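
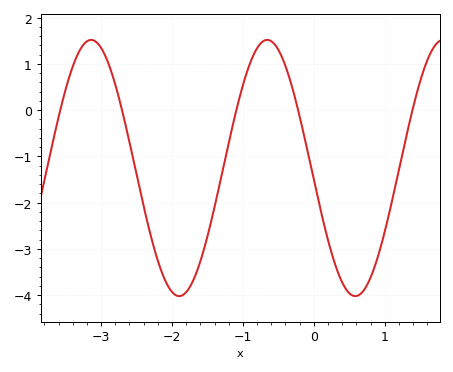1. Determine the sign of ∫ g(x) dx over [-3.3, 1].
negative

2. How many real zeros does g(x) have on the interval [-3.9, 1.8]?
5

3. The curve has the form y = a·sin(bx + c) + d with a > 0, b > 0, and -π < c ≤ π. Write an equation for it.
y = 2.77sin(2.53x - 3.05) - 1.25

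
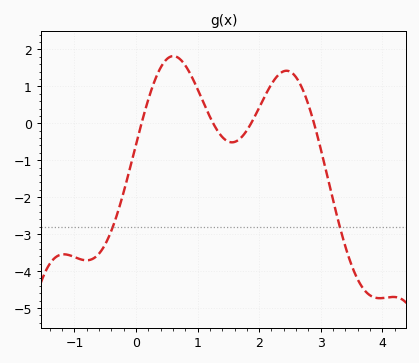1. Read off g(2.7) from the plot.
0.9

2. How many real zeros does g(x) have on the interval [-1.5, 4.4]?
4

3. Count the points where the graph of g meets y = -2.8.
2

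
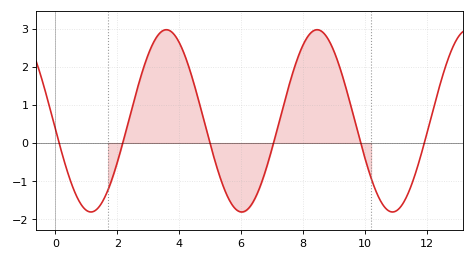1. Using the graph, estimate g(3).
2.3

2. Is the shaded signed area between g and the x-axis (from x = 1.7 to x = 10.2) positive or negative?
positive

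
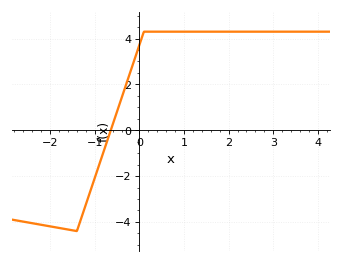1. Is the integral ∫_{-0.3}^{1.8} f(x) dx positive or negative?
positive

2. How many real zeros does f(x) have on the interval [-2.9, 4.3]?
1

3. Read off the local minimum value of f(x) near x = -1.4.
-4.4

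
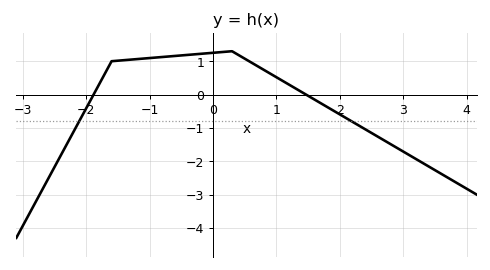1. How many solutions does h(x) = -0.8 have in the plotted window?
2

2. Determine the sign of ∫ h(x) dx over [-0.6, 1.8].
positive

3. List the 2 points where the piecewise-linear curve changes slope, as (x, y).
(-1.6, 1); (0.3, 1.3)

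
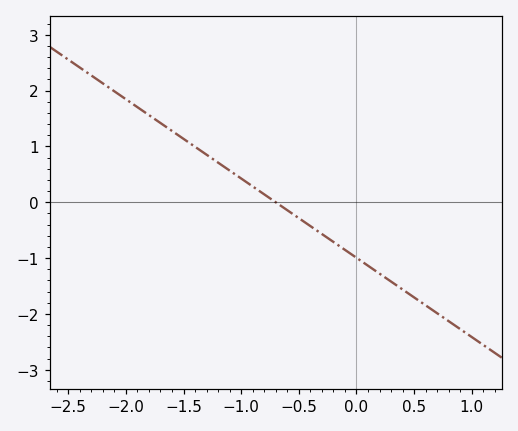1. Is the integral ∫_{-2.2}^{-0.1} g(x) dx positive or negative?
positive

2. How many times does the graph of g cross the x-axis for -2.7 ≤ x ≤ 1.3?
1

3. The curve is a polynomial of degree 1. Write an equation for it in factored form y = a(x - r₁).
y = -1.42(x + 0.7)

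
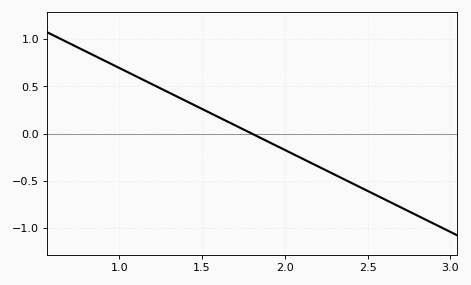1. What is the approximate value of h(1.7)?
0.087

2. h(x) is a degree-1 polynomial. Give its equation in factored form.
y = -0.87(x - 1.8)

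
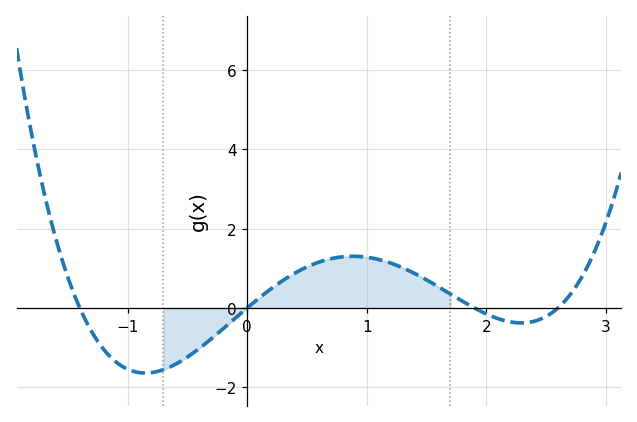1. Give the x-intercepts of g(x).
-1.4, 0, 1.9, 2.6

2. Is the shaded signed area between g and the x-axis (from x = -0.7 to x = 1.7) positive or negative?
positive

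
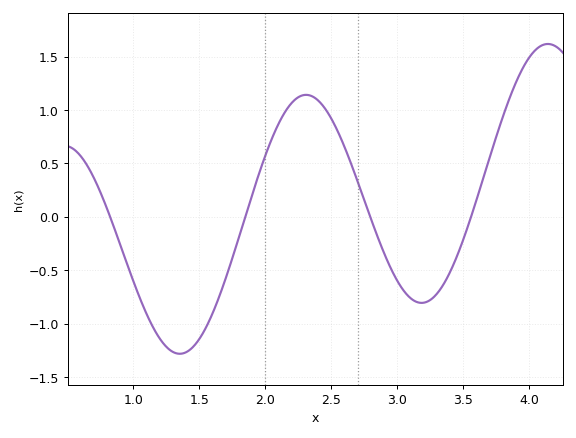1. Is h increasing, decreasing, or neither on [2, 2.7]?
neither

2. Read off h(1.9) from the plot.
0.2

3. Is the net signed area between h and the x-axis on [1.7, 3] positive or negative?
positive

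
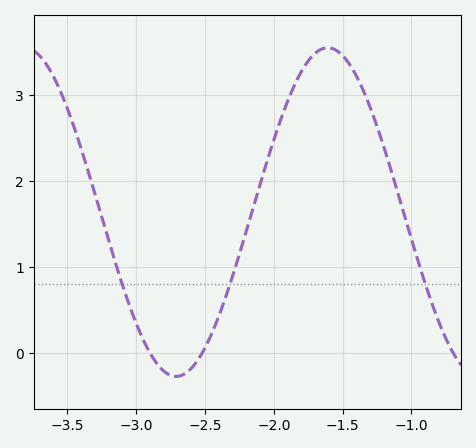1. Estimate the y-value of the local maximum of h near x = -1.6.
3.5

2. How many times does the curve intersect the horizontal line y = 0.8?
3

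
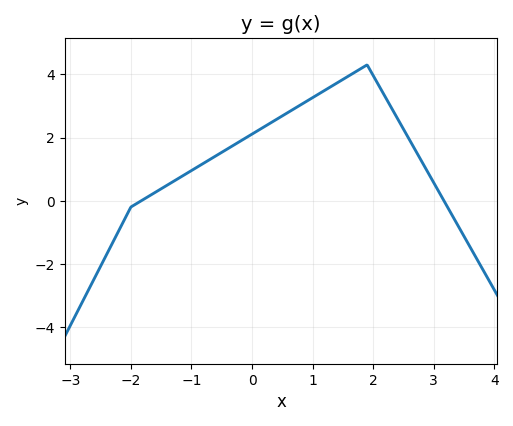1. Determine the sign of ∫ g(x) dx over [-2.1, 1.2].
positive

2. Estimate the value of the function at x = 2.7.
1.6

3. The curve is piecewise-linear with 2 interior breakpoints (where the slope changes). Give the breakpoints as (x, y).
(-2, -0.2); (1.9, 4.3)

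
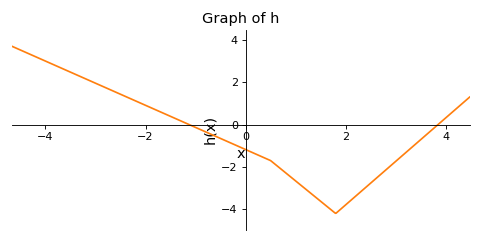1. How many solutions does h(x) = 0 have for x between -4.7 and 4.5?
2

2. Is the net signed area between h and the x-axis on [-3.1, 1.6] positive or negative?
negative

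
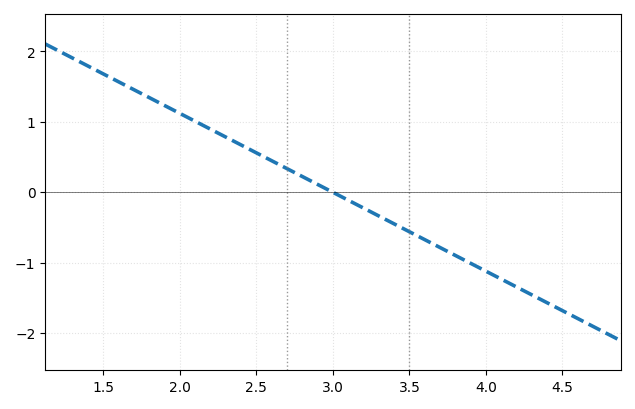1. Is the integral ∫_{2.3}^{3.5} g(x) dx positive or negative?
positive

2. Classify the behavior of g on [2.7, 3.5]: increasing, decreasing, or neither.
decreasing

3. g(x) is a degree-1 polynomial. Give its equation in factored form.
y = -1.12(x - 3)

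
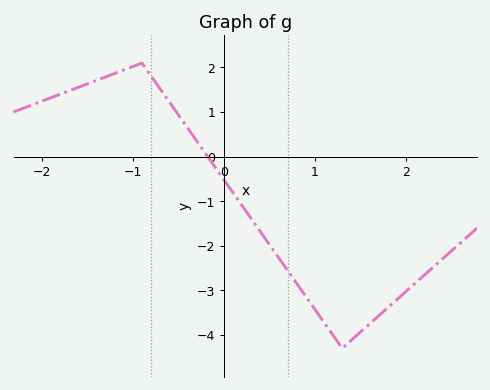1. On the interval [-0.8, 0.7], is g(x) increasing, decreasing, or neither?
decreasing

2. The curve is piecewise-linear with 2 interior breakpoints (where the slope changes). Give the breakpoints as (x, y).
(-0.9, 2.1); (1.3, -4.3)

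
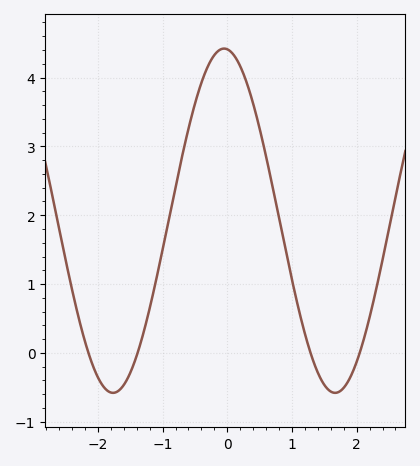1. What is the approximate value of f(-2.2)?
0.2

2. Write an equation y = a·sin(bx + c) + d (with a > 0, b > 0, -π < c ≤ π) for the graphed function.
y = 2.5sin(1.8x + 1.7) + 1.92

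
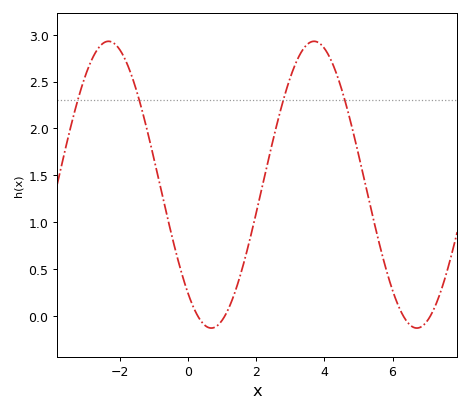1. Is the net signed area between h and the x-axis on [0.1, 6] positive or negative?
positive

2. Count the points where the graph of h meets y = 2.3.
4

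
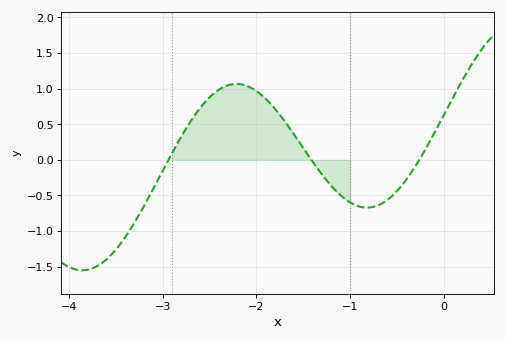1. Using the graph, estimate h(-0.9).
-0.657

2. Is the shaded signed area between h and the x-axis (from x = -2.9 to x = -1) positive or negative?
positive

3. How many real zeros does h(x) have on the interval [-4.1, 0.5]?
3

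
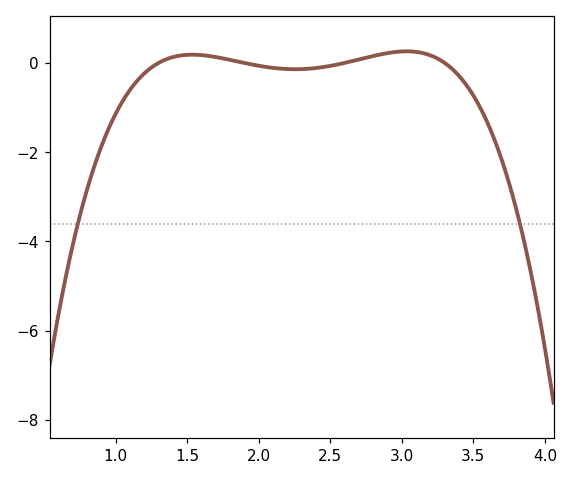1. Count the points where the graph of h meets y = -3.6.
2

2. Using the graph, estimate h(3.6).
-1.4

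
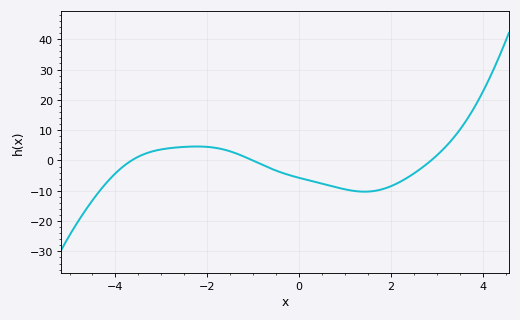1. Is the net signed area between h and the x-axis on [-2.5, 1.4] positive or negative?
negative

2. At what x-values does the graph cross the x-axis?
-3.65, -1.01, 2.87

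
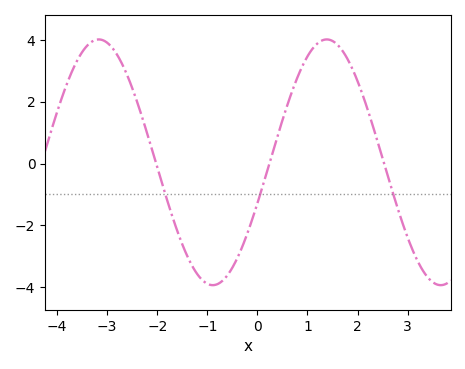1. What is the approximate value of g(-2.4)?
2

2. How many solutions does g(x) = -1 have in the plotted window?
3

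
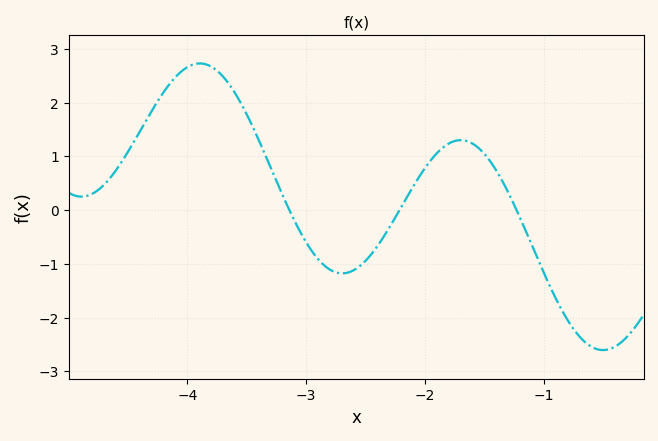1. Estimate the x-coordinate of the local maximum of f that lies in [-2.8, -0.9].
-1.7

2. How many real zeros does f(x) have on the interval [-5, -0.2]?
3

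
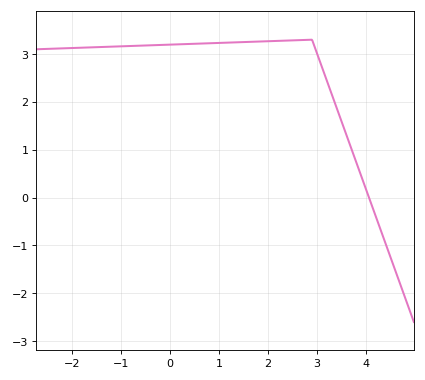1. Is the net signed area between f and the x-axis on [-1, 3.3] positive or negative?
positive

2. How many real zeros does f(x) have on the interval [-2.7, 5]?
1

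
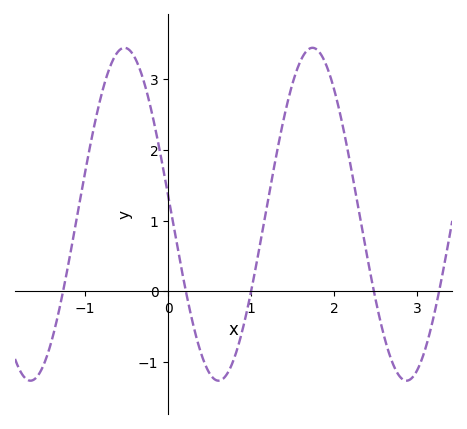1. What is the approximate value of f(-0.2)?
2.5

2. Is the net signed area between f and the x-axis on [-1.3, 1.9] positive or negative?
positive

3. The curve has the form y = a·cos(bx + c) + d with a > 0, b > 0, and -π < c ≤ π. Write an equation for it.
y = 2.35cos(2.8x + 1.5) + 1.09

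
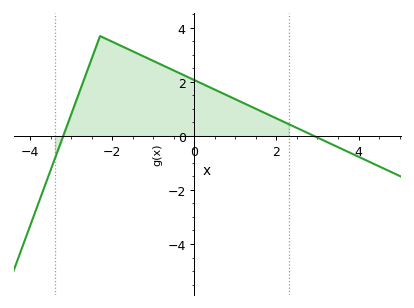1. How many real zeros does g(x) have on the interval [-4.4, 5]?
2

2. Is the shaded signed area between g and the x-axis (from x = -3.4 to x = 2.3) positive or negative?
positive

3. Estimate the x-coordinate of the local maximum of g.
-2.3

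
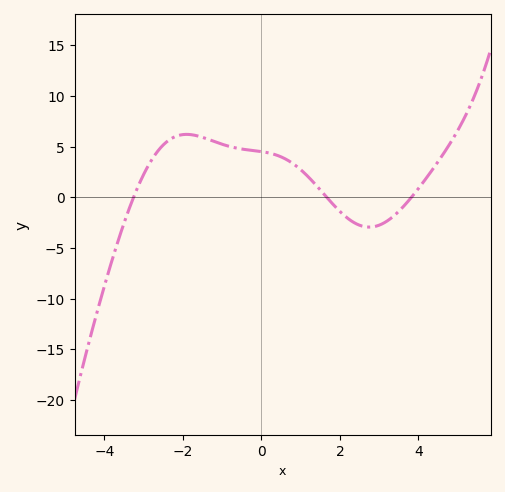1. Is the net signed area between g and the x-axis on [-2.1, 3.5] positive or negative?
positive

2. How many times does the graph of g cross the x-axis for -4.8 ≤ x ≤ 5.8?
3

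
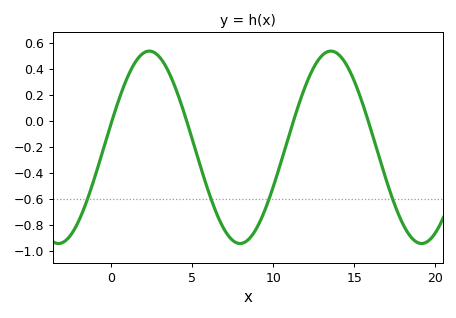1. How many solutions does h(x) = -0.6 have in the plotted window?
4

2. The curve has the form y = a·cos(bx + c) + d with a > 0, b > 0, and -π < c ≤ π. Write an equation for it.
y = 0.74cos(0.56x - 1.3) - 0.2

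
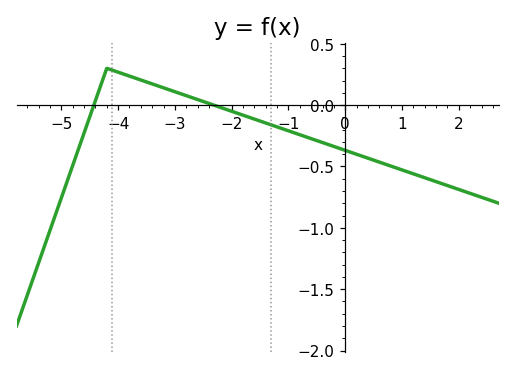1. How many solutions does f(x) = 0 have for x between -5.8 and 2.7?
2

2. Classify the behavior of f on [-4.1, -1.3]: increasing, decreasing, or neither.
decreasing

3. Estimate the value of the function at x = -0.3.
-0.3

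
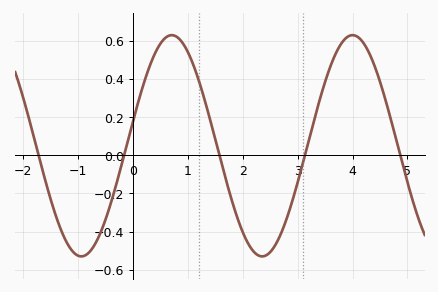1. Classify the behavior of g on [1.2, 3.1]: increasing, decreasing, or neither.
neither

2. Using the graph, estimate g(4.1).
0.62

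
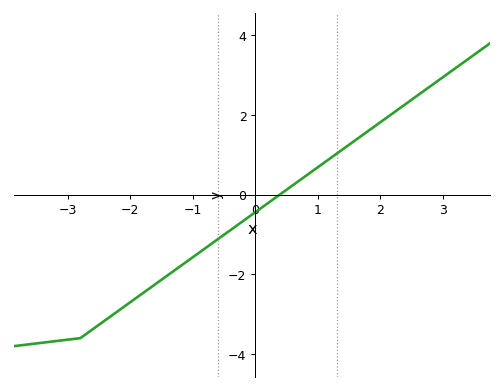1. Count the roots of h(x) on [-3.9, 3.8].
1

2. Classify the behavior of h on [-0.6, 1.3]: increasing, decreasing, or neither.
increasing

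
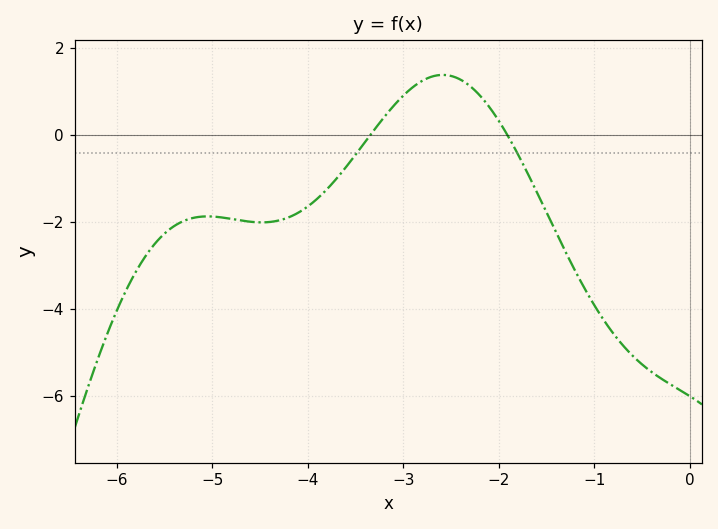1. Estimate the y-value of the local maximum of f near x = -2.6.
1.4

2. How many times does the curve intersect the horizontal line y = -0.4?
2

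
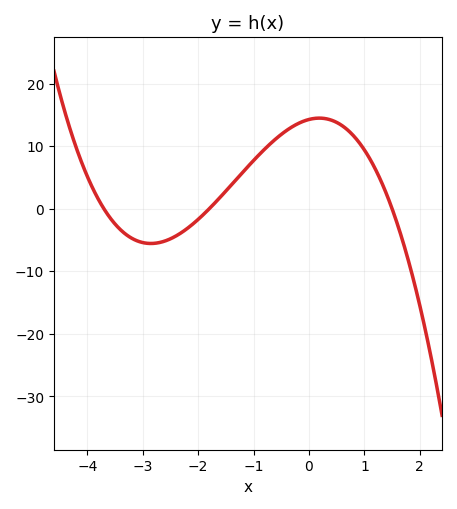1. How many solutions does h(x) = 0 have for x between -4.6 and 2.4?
3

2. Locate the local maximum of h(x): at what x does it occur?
0.2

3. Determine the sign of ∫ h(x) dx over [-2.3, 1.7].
positive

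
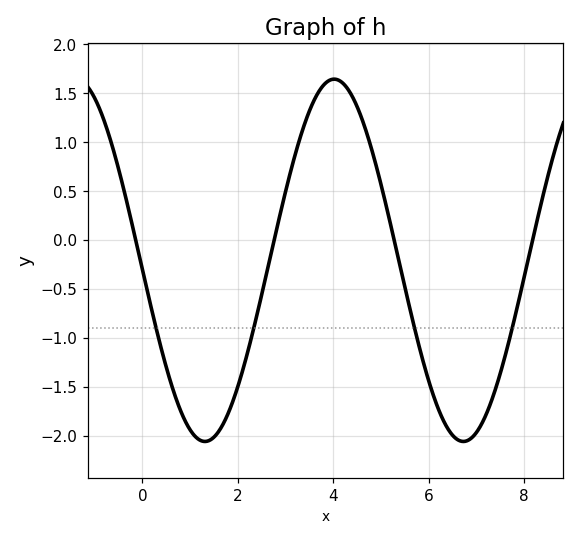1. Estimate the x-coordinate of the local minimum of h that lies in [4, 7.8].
6.8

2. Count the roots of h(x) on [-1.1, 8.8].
4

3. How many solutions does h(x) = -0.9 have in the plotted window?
4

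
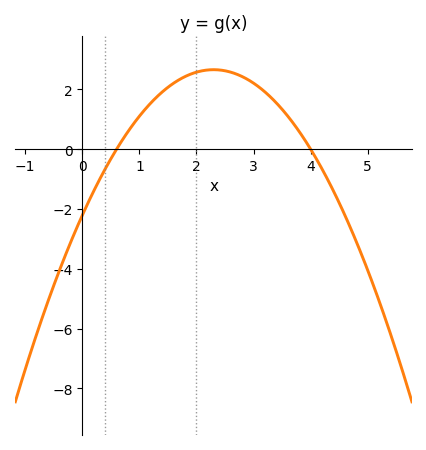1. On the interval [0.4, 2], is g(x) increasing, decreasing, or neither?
increasing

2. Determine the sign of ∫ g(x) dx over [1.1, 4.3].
positive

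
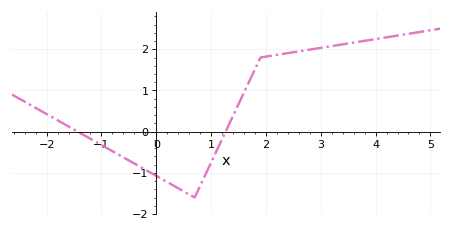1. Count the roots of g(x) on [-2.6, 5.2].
2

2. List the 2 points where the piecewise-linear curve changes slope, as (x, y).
(0.7, -1.6); (1.9, 1.8)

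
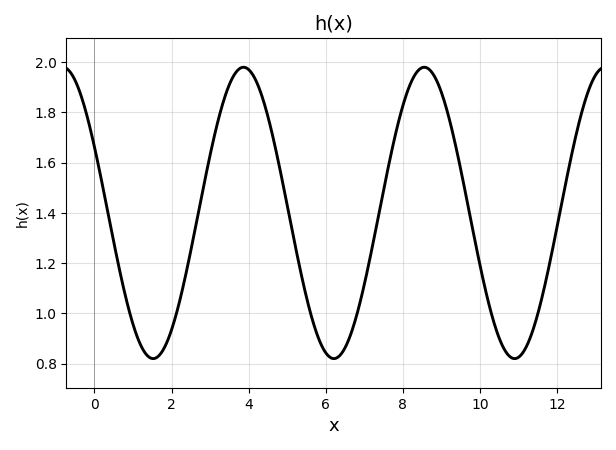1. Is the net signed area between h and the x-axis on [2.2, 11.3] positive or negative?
positive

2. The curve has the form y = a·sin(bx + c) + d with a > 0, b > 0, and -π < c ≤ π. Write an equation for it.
y = 0.58sin(1.3x + 2.7) + 1.4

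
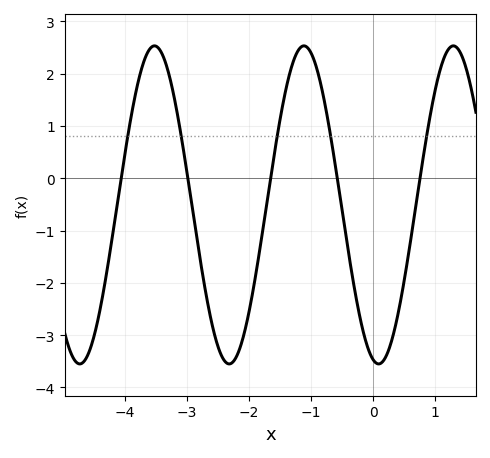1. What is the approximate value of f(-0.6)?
0.2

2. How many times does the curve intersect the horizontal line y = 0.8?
5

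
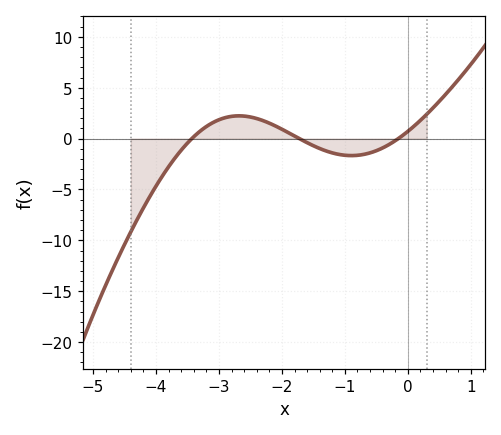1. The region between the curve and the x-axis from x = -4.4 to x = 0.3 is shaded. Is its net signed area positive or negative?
negative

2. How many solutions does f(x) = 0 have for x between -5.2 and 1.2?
3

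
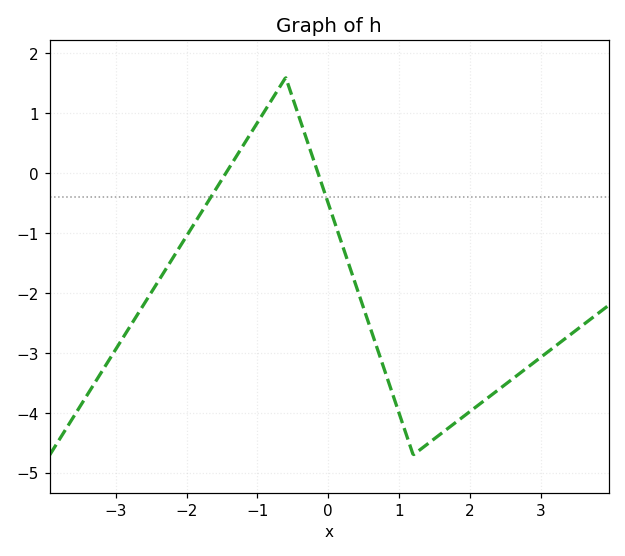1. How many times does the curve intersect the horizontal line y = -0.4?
2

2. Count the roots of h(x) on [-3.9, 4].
2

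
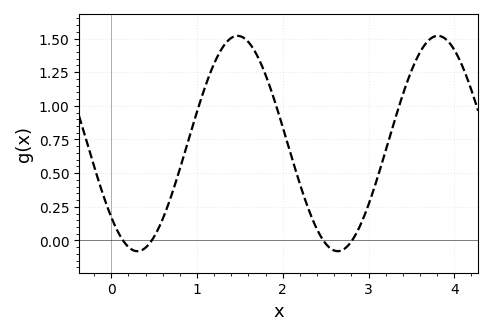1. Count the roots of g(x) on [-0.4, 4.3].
4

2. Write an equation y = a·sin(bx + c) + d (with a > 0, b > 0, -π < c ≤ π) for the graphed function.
y = 0.8sin(2.69x - 2.39) + 0.72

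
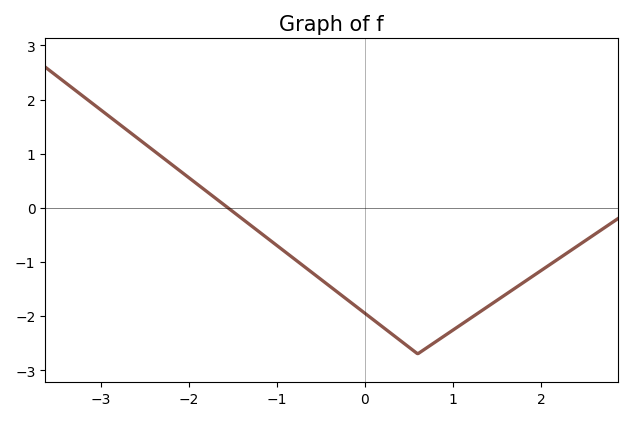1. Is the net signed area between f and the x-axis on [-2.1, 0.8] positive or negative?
negative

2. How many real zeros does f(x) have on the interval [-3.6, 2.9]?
1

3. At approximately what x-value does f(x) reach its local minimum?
0.6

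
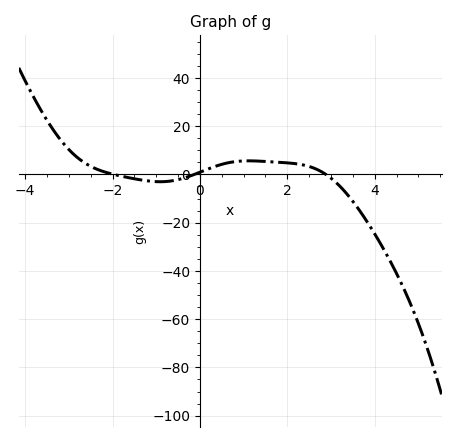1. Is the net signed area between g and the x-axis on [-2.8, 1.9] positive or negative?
positive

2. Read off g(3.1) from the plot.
-3.1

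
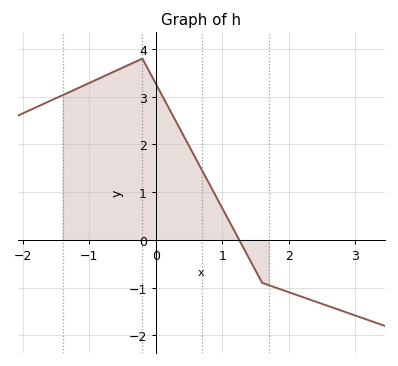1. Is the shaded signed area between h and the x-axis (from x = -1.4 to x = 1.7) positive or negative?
positive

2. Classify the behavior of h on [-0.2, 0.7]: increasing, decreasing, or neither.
decreasing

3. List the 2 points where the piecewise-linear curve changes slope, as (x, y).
(-0.2, 3.8); (1.6, -0.9)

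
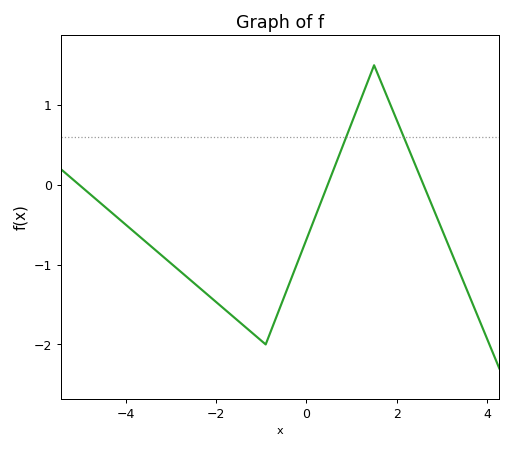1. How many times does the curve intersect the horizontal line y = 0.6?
2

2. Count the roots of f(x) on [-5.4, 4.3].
3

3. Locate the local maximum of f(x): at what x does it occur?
1.4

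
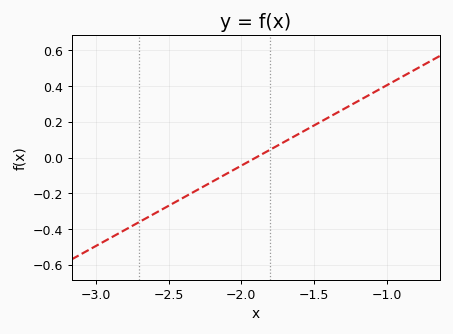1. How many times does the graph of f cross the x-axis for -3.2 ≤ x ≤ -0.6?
1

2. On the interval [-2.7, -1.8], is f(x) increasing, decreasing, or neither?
increasing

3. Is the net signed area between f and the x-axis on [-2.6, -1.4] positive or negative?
negative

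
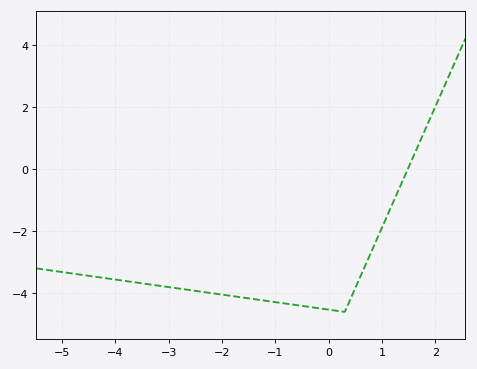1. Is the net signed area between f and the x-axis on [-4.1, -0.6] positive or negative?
negative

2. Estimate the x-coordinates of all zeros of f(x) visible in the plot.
1.48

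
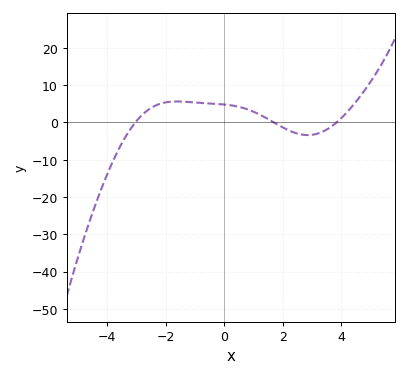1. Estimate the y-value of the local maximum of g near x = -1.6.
5.61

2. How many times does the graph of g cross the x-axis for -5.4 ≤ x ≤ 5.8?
3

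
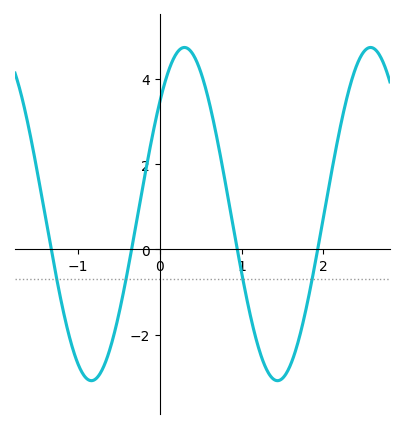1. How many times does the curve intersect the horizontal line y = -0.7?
4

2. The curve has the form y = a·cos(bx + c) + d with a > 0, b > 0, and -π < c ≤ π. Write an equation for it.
y = 3.91cos(2.76x - 0.83) + 0.83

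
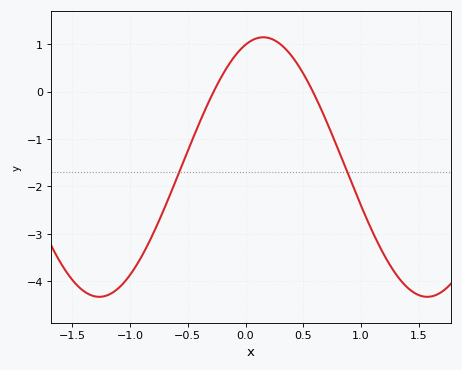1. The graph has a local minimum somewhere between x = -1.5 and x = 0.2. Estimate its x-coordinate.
-1.27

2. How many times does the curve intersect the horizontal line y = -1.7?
2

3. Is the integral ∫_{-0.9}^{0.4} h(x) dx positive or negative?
negative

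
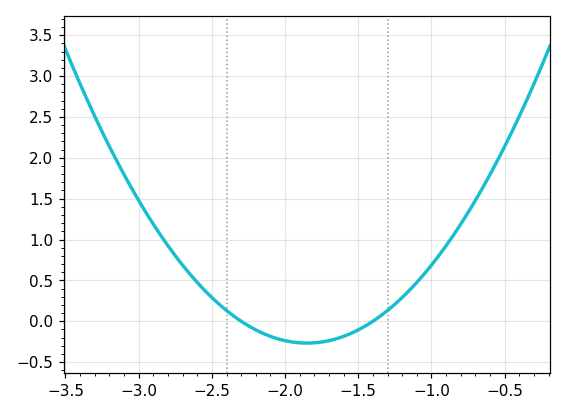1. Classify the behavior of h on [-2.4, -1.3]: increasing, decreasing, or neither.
neither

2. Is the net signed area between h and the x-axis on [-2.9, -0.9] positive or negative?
positive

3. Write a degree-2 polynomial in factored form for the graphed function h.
y = 1.32(x + 2.3)(x + 1.4)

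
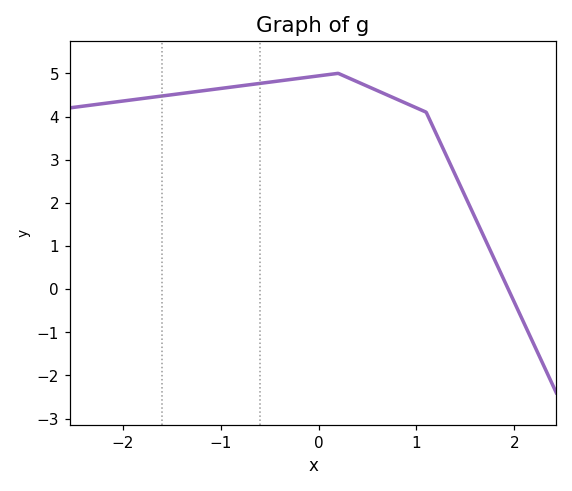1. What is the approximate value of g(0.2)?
5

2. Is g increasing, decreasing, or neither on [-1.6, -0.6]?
increasing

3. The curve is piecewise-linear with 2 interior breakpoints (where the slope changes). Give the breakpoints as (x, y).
(0.2, 5); (1.1, 4.1)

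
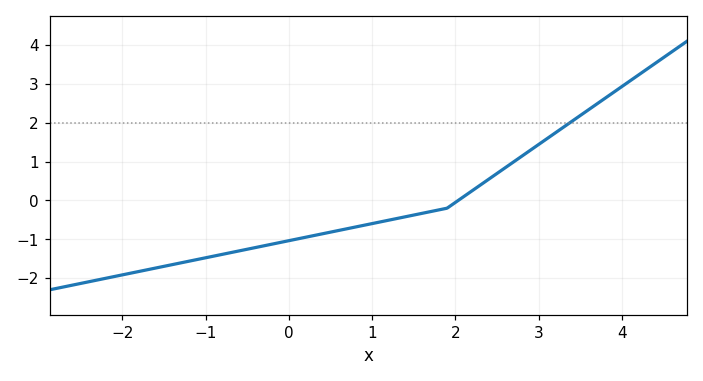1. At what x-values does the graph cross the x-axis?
2.03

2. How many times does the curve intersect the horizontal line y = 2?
1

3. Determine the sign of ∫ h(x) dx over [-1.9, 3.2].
negative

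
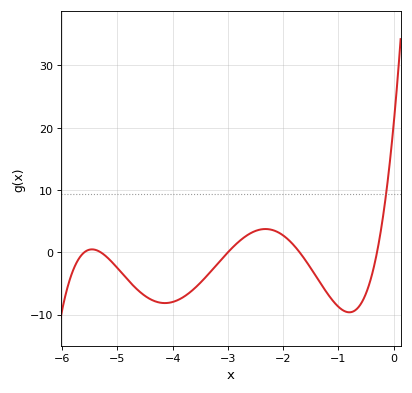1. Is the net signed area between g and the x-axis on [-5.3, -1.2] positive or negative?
negative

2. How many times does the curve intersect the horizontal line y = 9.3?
1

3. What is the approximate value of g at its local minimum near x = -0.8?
-10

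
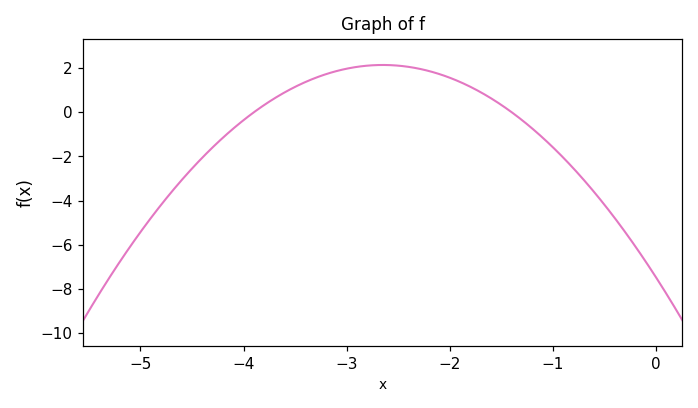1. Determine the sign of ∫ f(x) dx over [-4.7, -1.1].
positive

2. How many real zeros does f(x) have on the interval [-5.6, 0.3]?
2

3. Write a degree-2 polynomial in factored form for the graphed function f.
y = -1.37(x + 3.9)(x + 1.4)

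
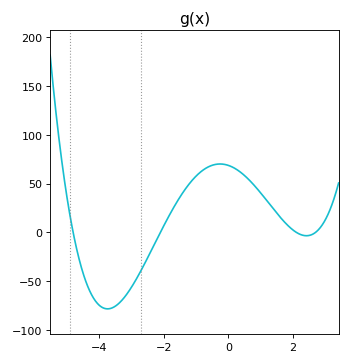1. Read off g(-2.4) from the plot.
-20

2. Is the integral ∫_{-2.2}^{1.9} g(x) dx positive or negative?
positive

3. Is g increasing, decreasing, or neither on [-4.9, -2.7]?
neither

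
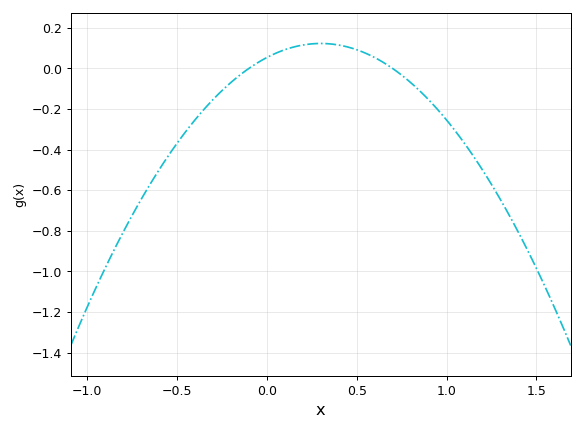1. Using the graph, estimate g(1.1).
-0.37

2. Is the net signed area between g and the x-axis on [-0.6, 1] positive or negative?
negative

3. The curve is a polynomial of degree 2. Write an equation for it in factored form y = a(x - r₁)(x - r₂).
y = -0.77(x + 0.1)(x - 0.7)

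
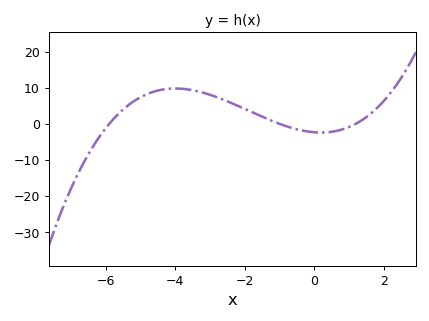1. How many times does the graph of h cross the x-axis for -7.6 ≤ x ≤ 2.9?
3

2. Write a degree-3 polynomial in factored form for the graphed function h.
y = 0.33(x + 5.9)(x + 1)(x - 1.2)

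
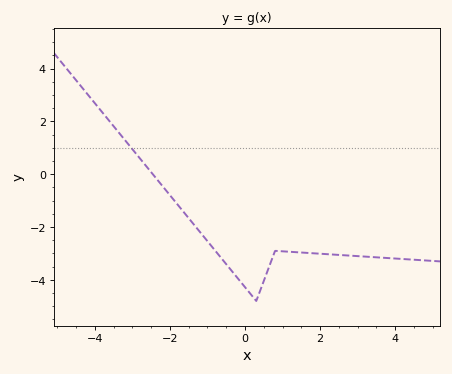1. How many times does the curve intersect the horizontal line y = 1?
1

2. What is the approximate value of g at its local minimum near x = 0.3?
-4.8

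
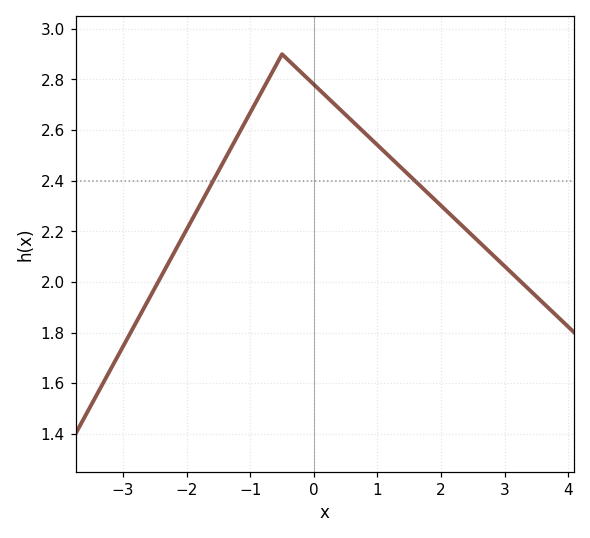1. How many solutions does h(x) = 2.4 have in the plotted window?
2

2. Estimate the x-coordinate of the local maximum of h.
-0.5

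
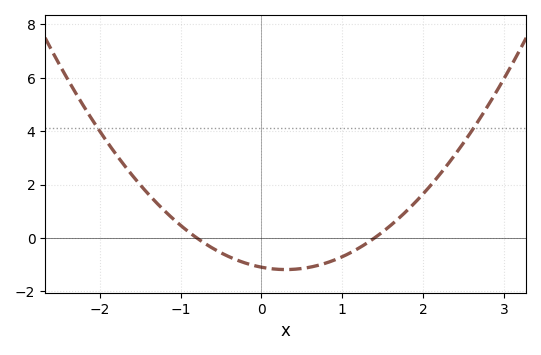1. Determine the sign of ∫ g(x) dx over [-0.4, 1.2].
negative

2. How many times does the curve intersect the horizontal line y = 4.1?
2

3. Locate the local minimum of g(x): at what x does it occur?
0.3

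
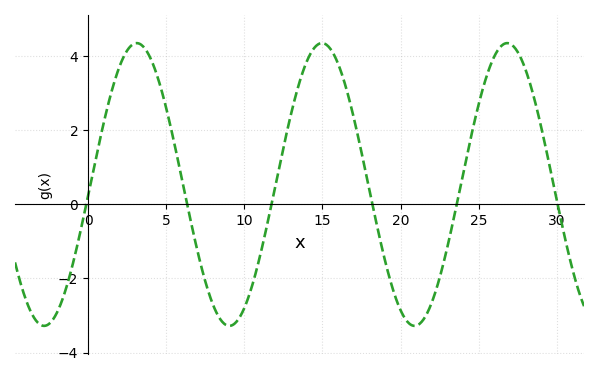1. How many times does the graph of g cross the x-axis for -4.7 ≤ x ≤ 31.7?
6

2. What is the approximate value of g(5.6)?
1.5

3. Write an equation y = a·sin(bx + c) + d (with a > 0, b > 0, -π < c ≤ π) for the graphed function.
y = 3.82sin(0.53x - 0.08) + 0.54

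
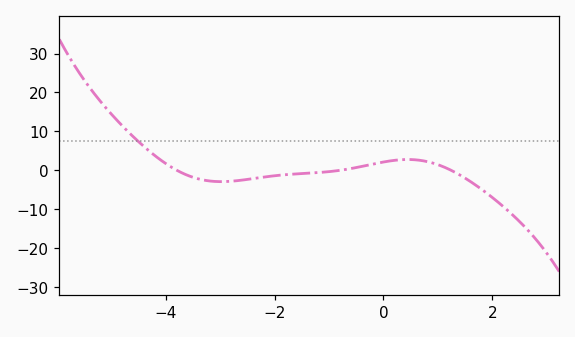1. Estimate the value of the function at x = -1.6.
-1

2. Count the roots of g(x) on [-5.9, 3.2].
3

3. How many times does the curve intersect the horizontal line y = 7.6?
1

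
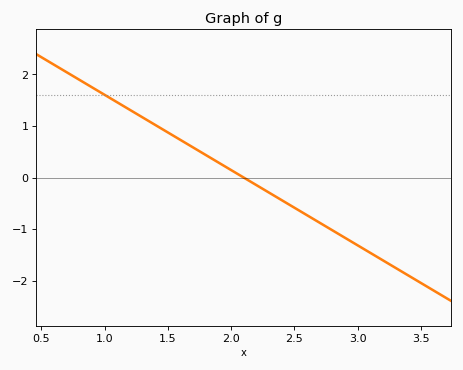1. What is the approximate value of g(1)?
1.61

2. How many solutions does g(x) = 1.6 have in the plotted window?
1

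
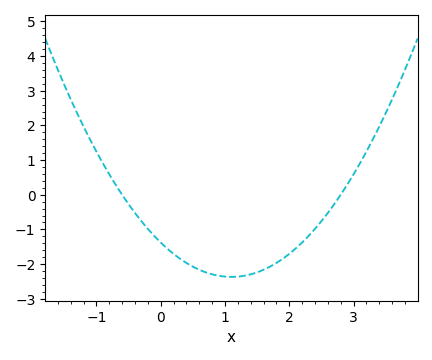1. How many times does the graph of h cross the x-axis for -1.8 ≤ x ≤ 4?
2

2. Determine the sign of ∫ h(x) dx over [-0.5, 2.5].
negative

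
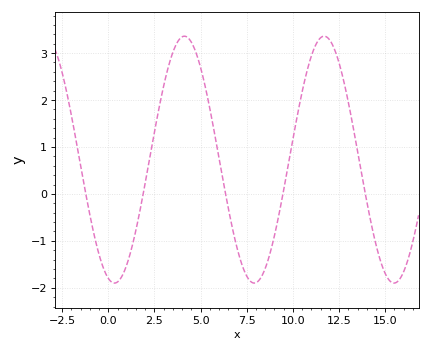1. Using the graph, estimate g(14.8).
-1.5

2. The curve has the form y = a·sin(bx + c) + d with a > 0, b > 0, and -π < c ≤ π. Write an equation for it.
y = 2.63sin(0.83x - 1.85) + 0.73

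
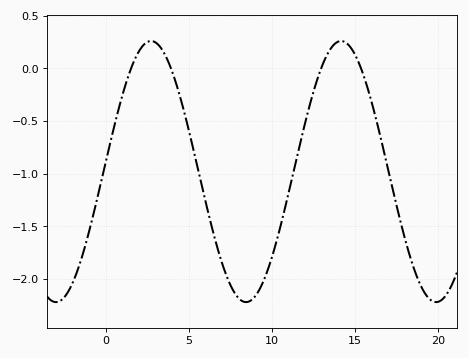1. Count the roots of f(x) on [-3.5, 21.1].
4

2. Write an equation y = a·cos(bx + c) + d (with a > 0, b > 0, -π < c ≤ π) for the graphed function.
y = 1.24cos(0.55x - 1.5) - 0.98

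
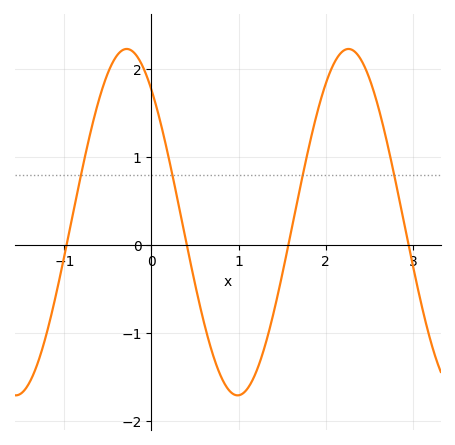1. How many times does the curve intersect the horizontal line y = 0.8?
4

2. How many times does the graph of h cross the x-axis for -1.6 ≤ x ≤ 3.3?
4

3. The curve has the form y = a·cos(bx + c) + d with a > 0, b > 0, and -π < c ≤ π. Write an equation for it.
y = 1.97cos(2.47x + 0.702) + 0.26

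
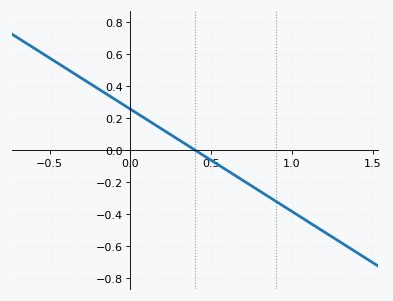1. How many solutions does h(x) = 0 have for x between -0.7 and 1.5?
1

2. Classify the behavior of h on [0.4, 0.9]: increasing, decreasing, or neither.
decreasing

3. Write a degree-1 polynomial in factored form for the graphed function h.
y = -0.64(x - 0.4)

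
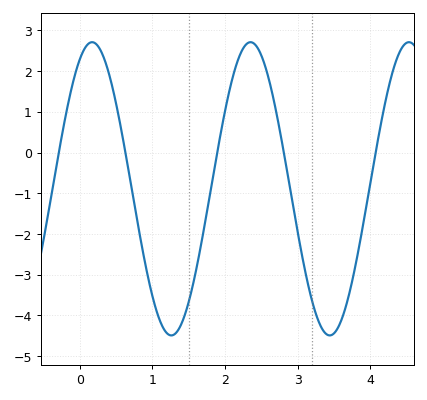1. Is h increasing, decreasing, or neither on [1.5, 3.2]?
neither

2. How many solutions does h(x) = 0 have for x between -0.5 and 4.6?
5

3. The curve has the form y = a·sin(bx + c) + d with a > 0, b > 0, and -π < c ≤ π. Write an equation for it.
y = 3.6sin(2.9x + 1.1) - 0.89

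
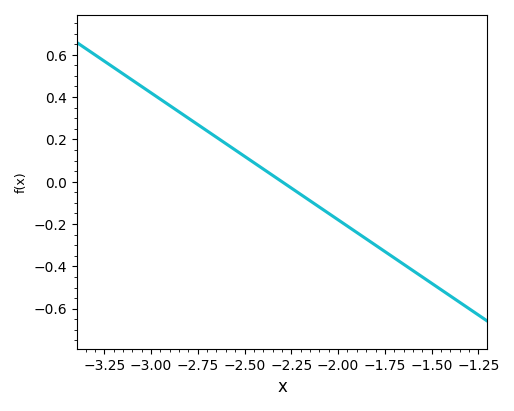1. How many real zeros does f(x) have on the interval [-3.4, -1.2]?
1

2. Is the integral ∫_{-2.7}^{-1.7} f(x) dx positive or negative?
negative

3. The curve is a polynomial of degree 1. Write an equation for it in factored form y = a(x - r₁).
y = -0.6(x + 2.3)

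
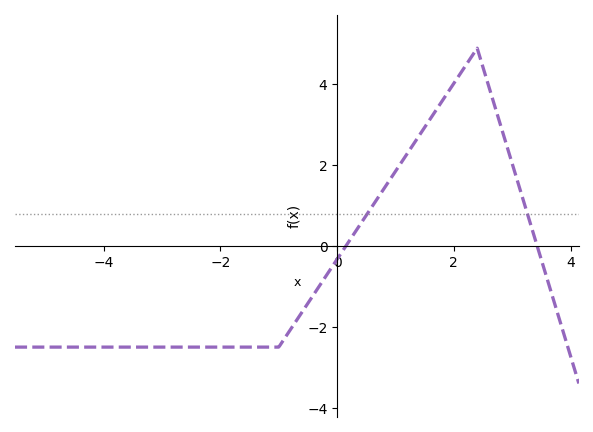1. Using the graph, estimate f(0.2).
0.2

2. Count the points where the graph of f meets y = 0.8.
2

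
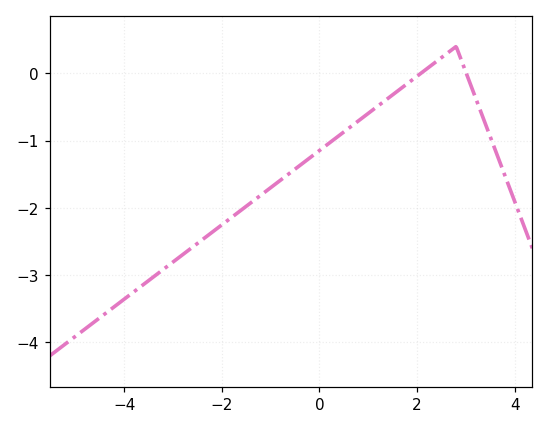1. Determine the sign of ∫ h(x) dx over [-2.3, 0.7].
negative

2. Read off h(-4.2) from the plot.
-3.5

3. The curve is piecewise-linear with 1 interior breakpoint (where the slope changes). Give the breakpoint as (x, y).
(2.8, 0.4)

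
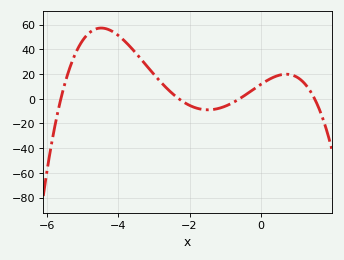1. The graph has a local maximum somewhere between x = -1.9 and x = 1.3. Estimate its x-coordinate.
0.703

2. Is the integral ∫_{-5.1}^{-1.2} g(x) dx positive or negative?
positive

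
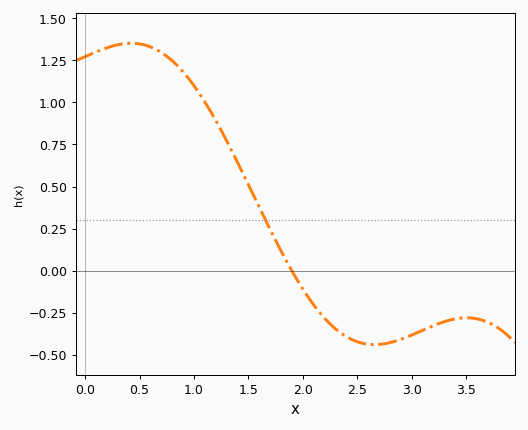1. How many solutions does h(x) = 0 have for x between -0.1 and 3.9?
1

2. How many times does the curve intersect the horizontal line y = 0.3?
1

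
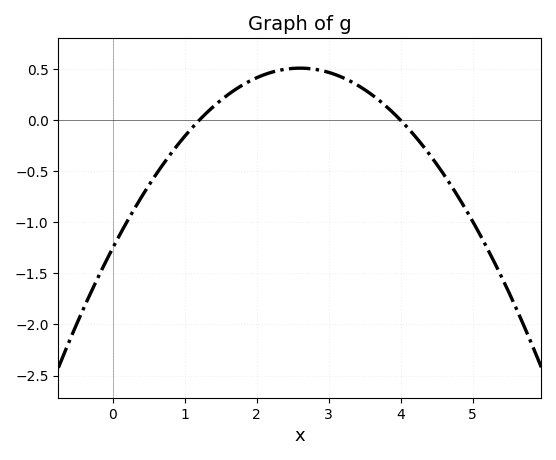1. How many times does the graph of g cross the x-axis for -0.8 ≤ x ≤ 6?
2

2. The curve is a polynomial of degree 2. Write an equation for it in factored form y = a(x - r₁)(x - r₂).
y = -0.26(x - 1.2)(x - 4)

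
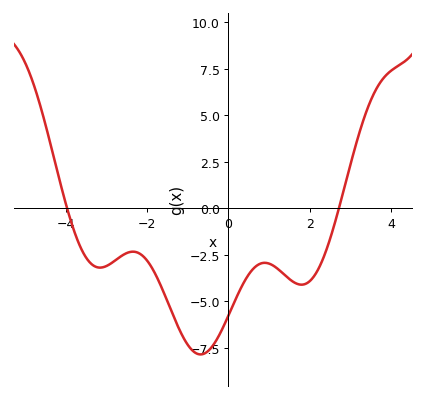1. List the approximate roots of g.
-3.97, 2.71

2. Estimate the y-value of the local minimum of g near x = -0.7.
-7.87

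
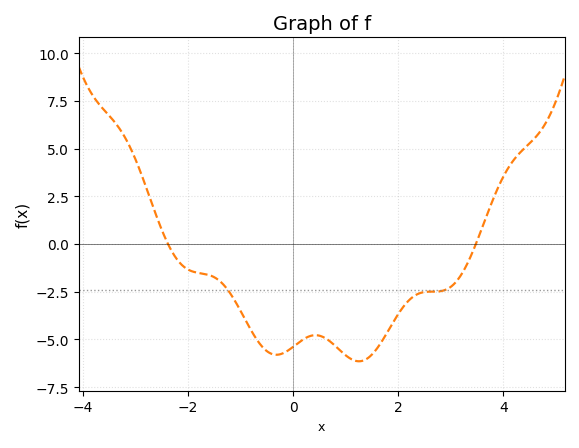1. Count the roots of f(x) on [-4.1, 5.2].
2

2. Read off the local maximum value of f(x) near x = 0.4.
-4.8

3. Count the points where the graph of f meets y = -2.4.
2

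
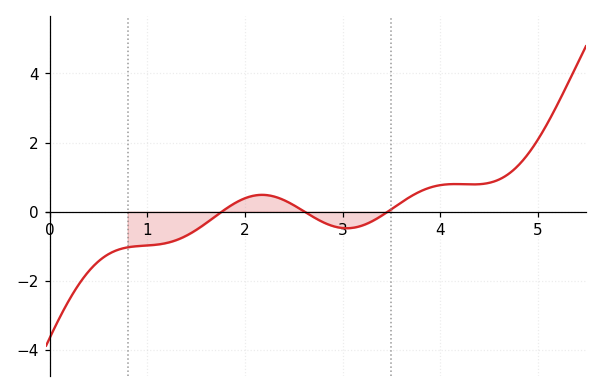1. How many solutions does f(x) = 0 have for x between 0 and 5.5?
3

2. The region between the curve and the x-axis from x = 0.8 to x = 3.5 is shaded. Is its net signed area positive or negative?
negative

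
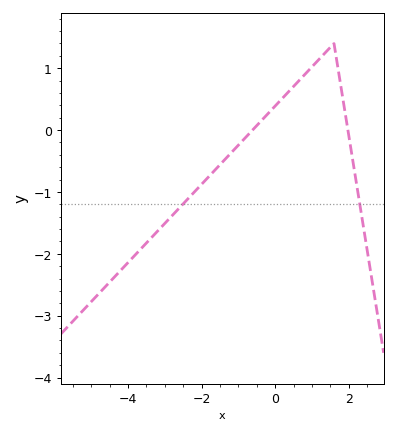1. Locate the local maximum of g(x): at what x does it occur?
1.6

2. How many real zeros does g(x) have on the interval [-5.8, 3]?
2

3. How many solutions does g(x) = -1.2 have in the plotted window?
2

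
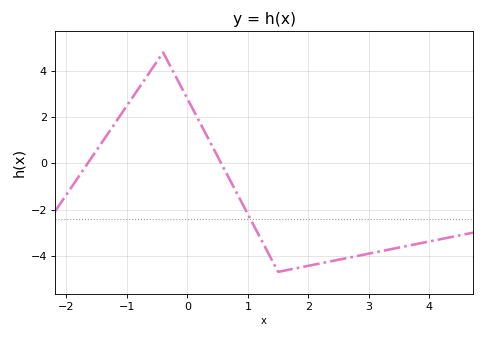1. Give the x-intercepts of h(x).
-1.6, 0.6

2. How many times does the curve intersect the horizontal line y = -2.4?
1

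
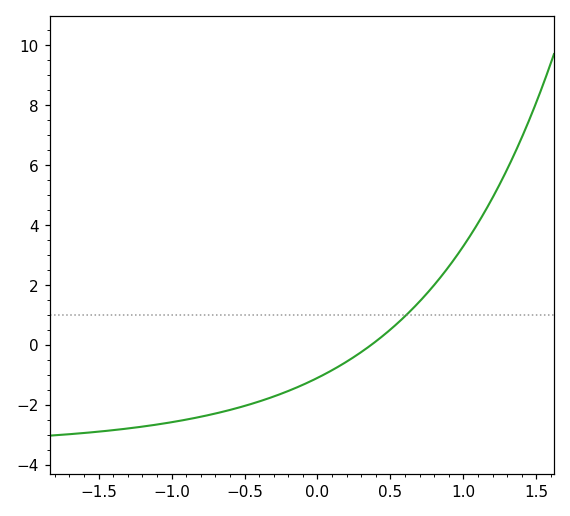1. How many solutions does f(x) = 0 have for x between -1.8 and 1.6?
1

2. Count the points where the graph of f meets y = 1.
1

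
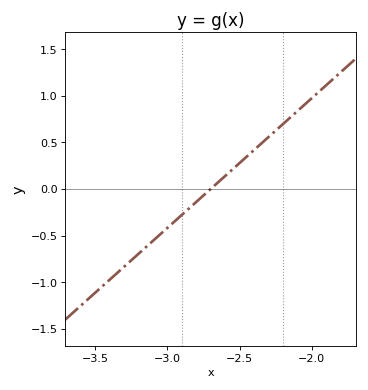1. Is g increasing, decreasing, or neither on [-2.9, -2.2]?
increasing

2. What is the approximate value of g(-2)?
0.973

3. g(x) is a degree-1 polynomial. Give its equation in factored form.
y = 1.39(x + 2.7)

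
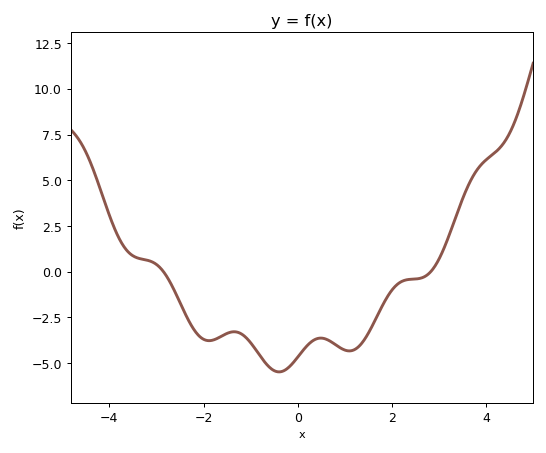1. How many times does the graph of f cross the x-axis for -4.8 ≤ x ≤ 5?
2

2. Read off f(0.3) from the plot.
-3.82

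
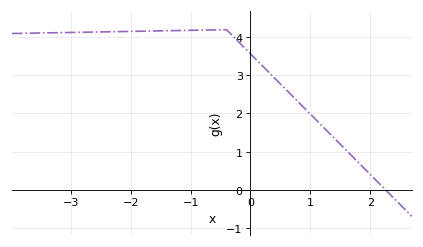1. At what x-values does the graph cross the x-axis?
2.3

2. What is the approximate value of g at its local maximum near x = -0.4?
4.2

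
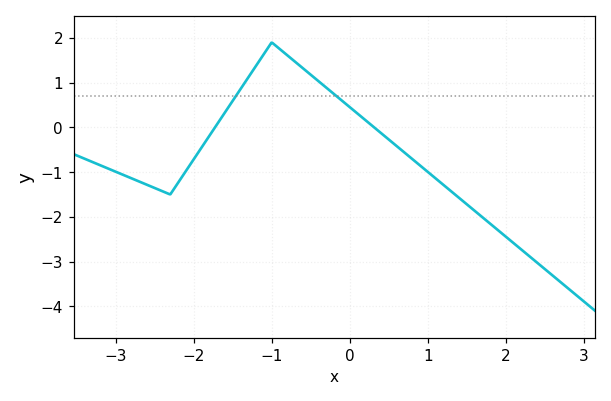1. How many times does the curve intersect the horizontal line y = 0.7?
2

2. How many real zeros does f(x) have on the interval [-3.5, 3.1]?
2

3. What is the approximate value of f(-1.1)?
1.64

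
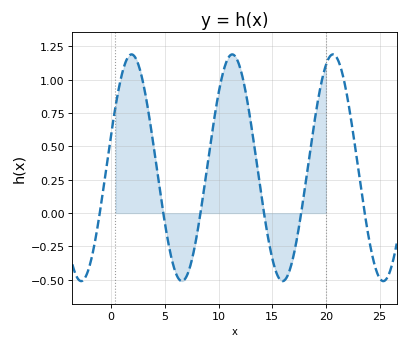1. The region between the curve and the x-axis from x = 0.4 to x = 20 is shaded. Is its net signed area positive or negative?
positive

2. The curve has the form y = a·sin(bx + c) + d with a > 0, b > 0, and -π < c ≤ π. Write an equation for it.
y = 0.85sin(0.67x + 0.302) + 0.34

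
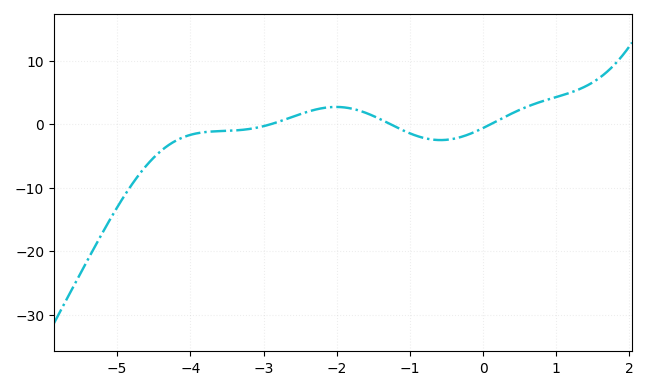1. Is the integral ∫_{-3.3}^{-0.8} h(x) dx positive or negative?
positive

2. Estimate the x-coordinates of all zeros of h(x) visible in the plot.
-2.8, -1.2, 0.2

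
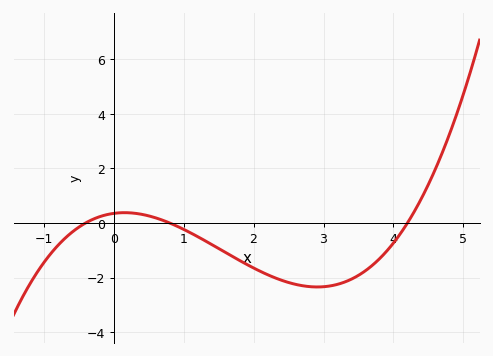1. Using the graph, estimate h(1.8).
-1.37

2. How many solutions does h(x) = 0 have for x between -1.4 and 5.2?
3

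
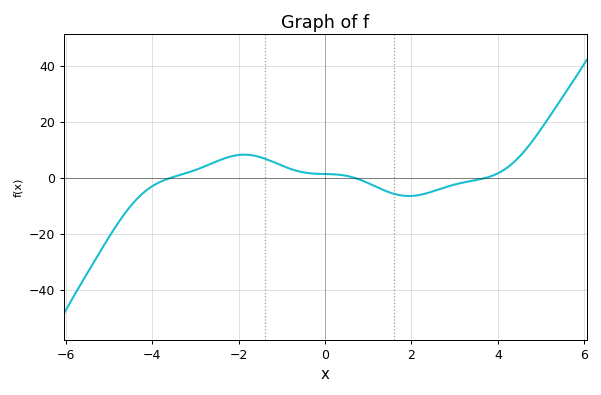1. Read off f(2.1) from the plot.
-6.41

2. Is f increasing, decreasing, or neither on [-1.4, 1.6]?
decreasing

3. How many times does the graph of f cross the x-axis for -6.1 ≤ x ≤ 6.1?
3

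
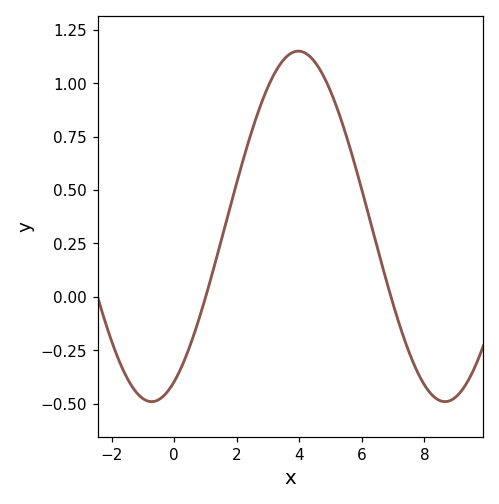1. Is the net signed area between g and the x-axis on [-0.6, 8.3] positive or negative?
positive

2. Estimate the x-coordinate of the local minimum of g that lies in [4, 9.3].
8.6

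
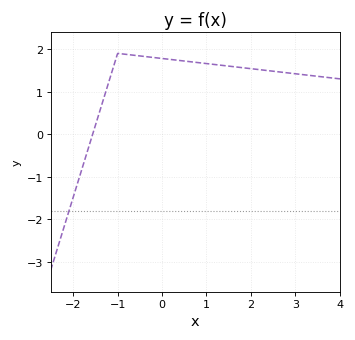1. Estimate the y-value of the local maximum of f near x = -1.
1.9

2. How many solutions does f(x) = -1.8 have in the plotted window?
1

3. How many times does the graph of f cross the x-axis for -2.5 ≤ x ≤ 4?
1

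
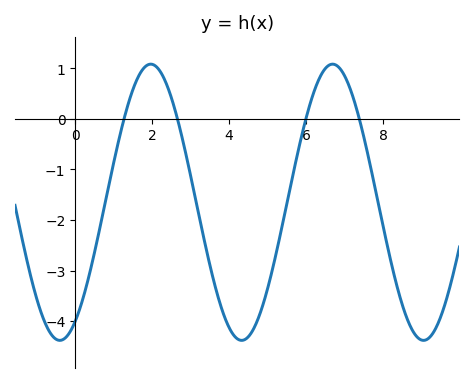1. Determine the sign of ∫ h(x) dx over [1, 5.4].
negative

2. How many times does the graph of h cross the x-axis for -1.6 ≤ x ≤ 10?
4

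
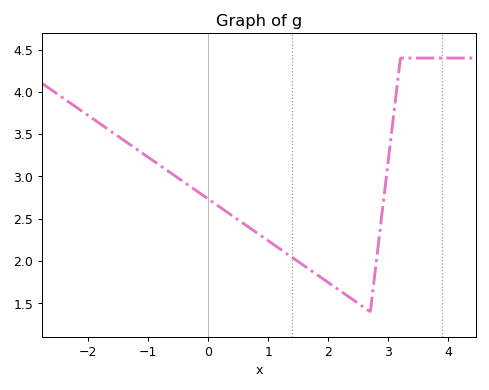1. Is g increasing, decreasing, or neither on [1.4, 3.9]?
neither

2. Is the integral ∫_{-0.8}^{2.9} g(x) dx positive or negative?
positive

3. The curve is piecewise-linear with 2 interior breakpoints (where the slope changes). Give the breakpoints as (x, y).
(2.7, 1.4); (3.2, 4.4)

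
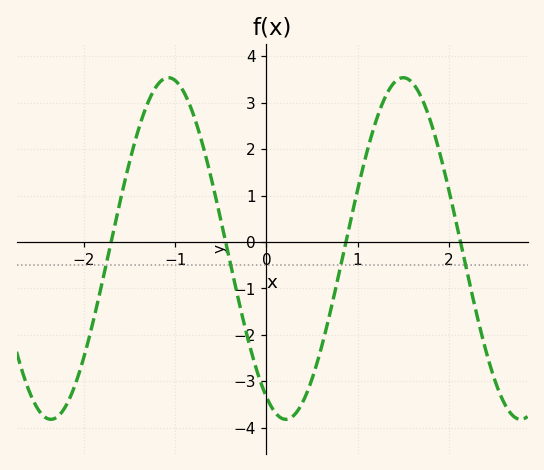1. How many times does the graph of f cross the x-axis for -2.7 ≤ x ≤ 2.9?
4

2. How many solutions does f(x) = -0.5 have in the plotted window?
4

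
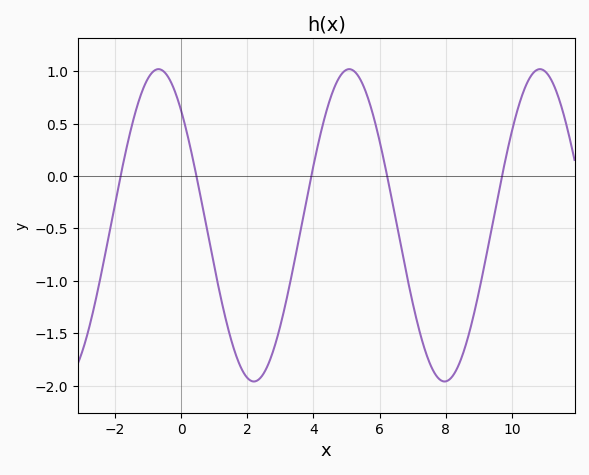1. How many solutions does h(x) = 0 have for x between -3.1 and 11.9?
5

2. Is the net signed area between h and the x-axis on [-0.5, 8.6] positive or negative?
negative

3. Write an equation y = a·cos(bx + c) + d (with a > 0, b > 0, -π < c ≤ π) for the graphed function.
y = 1.49cos(1.09x + 0.742) - 0.47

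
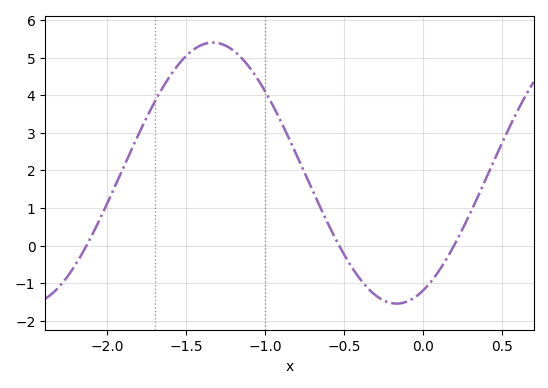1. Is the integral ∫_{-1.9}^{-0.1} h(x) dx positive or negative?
positive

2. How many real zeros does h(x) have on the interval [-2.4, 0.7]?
3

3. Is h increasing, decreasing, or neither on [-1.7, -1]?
neither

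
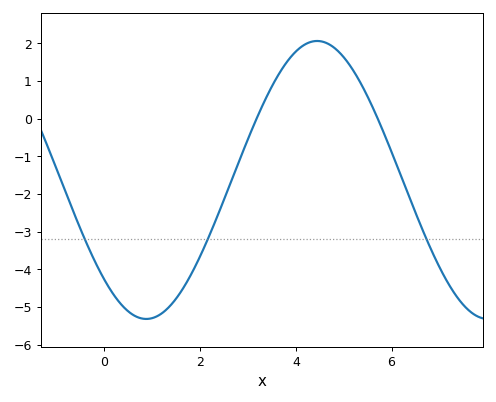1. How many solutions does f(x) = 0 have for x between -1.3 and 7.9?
2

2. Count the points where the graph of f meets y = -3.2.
3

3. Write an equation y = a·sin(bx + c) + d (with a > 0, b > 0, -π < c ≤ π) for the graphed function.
y = 3.69sin(0.88x - 2.3) - 1.63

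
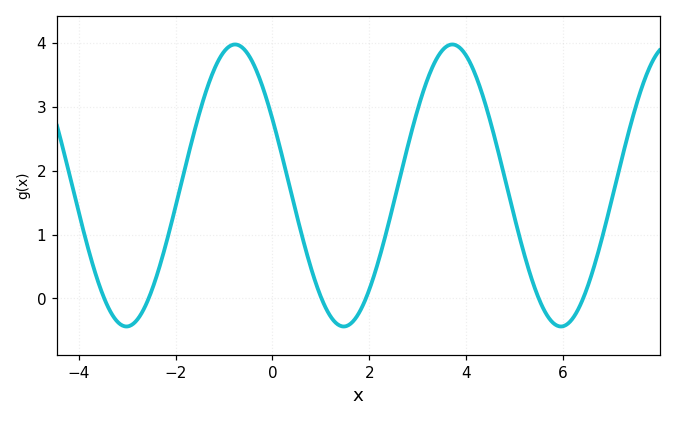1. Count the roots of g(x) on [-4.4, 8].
6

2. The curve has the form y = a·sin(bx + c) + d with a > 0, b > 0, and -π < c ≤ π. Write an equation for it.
y = 2.21sin(1.4x + 2.7) + 1.77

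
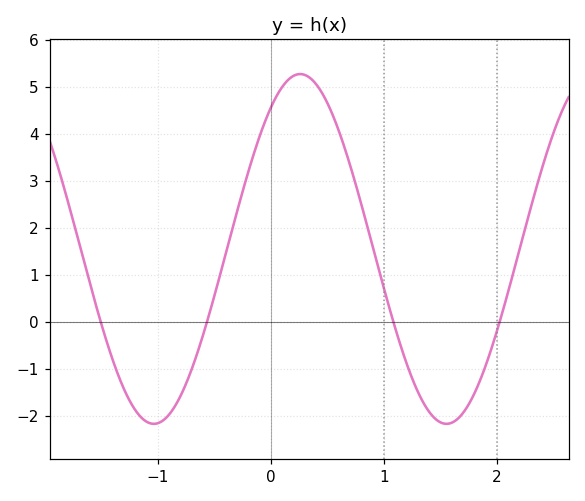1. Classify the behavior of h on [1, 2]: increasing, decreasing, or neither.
neither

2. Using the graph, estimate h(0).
4.6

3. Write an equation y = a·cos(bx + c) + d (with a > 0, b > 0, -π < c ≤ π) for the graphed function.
y = 3.72cos(2.4x - 0.63) + 1.55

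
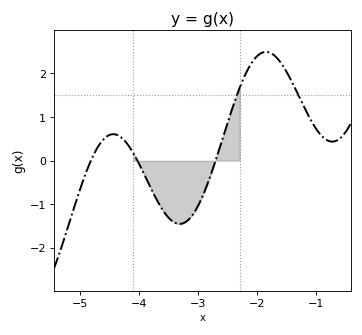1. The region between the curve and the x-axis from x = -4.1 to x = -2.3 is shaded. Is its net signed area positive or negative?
negative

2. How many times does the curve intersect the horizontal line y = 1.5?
2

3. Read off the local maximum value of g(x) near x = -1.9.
2.5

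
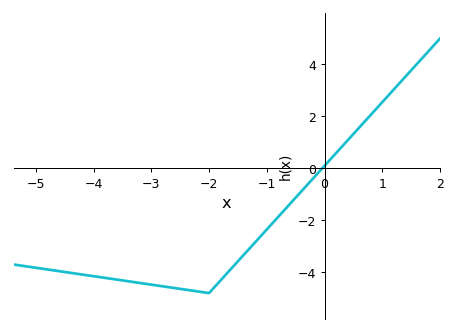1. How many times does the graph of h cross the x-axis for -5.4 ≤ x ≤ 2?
1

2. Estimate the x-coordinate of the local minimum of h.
-2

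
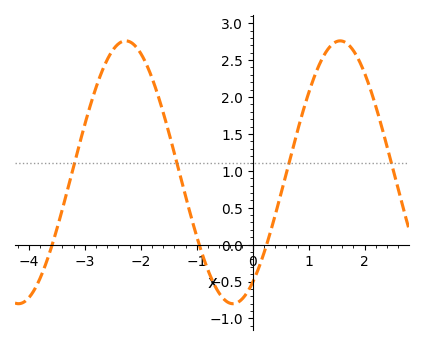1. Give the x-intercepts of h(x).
-3.58, -0.956, 0.249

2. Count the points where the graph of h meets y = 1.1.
4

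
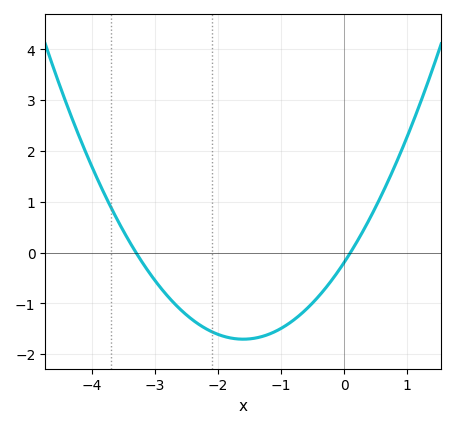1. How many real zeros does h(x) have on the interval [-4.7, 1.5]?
2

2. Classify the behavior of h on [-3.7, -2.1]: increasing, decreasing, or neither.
decreasing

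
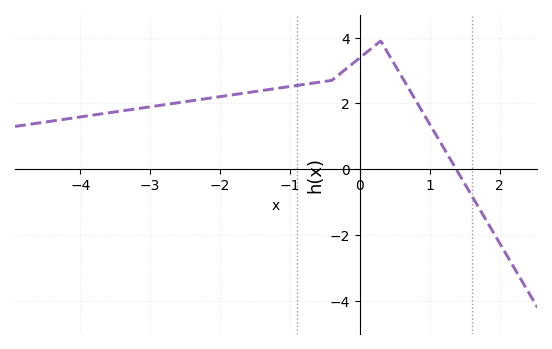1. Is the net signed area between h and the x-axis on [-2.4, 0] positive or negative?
positive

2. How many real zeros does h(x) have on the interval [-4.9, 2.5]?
1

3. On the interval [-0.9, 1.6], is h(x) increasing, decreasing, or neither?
neither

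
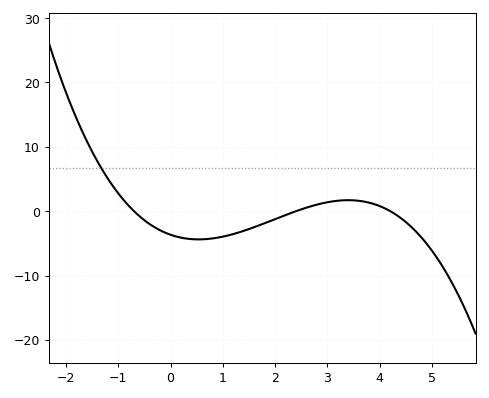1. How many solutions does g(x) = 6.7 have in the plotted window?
1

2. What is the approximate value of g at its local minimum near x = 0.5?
-4.39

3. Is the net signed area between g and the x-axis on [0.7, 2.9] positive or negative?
negative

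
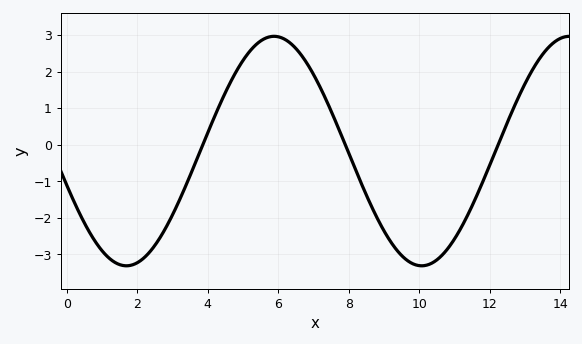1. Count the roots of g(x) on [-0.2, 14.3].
3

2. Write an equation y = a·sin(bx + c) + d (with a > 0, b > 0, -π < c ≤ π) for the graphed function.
y = 3.14sin(0.75x - 2.8) - 0.17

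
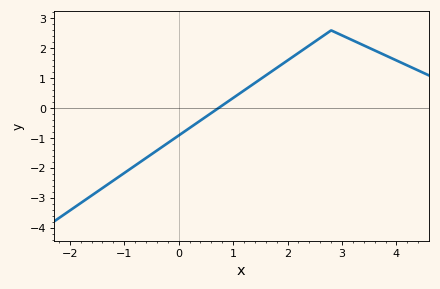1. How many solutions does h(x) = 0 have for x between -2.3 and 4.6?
1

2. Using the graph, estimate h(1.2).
0.591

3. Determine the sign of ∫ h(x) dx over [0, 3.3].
positive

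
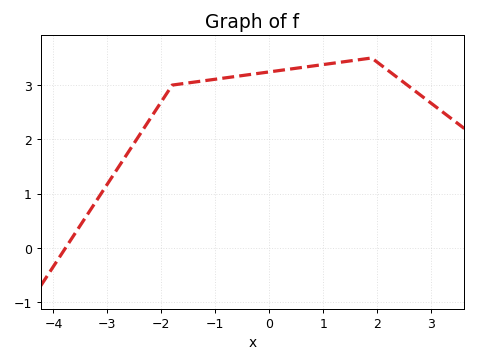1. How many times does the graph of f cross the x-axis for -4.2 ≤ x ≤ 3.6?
1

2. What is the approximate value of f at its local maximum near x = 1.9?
3.5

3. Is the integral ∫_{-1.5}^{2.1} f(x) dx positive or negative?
positive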